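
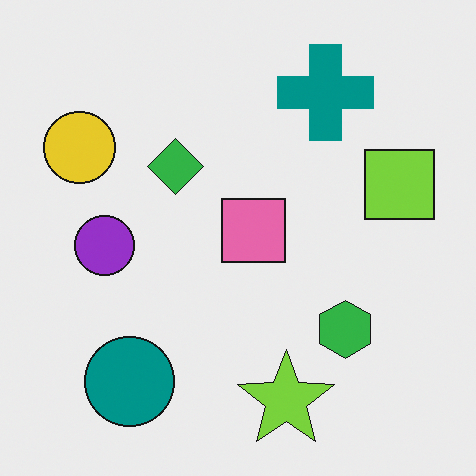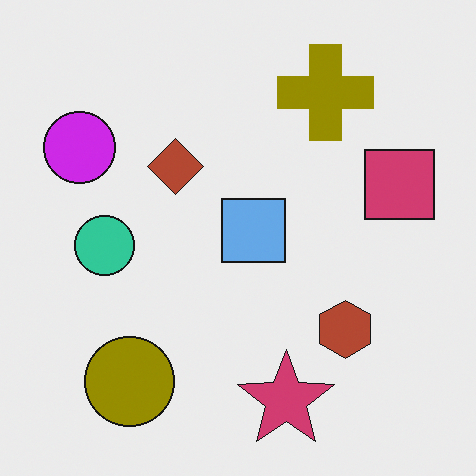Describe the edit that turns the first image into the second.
The second image is the first hue-shifted by a large amount.

Every shape's color has rotated by the same amount around the hue wheel — a uniform hue shift.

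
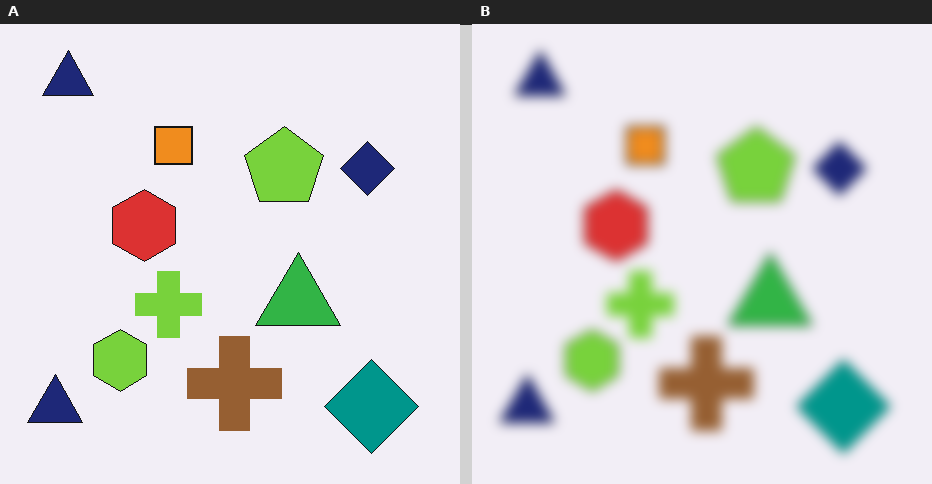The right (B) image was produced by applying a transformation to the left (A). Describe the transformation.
The image was heavily blurred.

Shape edges and outlines are uniformly softened across the whole image.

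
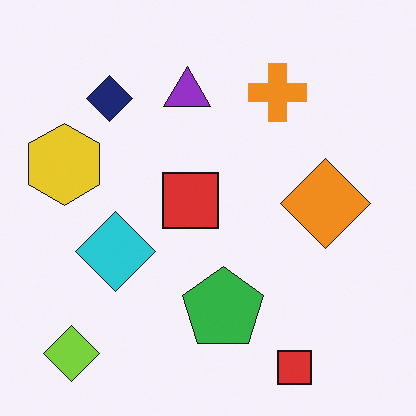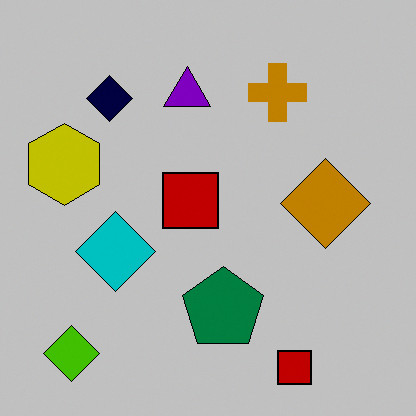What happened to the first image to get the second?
It was aggressively posterized.

Each flat color has snapped to a coarser quantized level — most visibly, the near-white background has dropped to a flat grey.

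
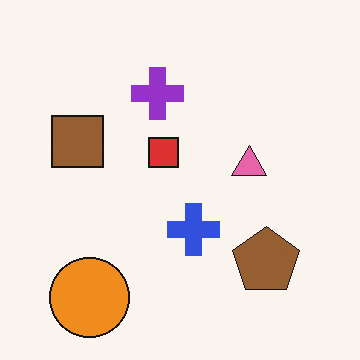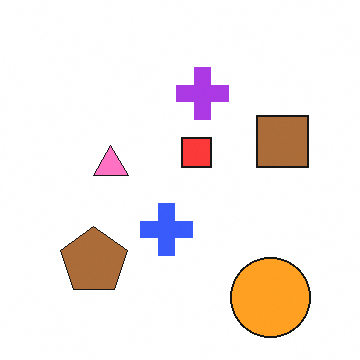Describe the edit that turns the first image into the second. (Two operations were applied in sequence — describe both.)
The second image is the first flipped horizontally (left ↔ right), then slightly brightened.

The brown square is in the left of the first image and the right of the second — shapes on opposite sides of the vertical midline have swapped in a mirror flip. Every pixel — background and shapes alike — is uniformly brightened.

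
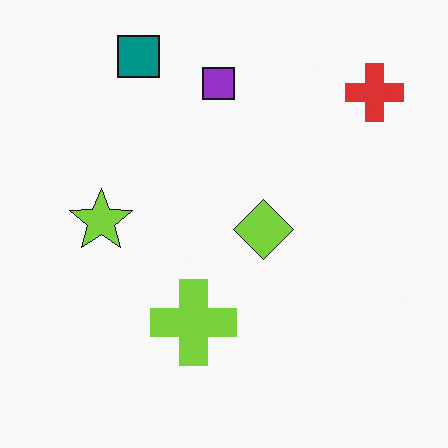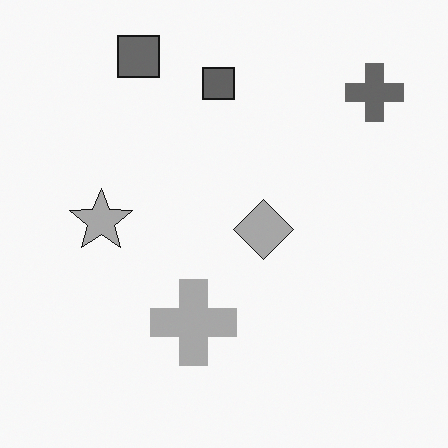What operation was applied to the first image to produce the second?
It was converted to grayscale.

All color is removed — every shape is now a shade of grey.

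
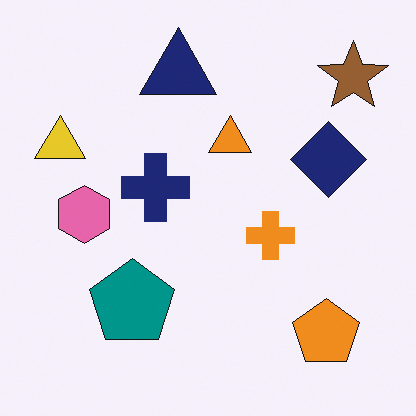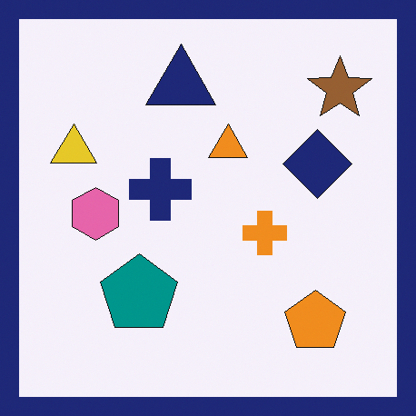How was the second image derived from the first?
This is the original image framed with a navy border.

A solid navy frame runs around the edge of the second image, with the content slightly shrunk inside it.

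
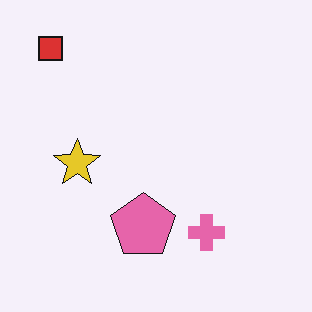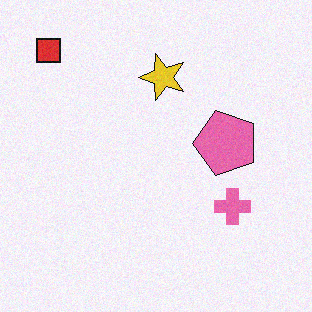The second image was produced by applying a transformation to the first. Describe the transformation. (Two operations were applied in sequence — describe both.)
The transformation is: transposed (reflected across the top-left ↔ bottom-right diagonal), then degraded with light additive noise.

Shapes have swapped their row and column positions — what was in the top-right is now in the bottom-left — a diagonal reflection. Random speckle covers the whole image, including the flat background.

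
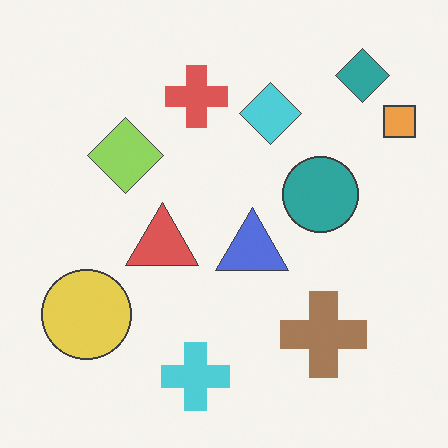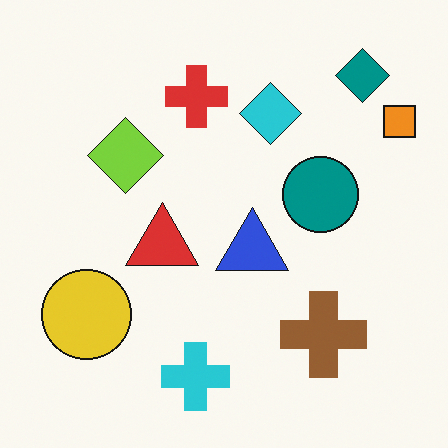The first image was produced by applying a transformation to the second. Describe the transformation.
The image was given slightly reduced contrast.

Tones are pushed toward mid-grey across the whole image — a global contrast change.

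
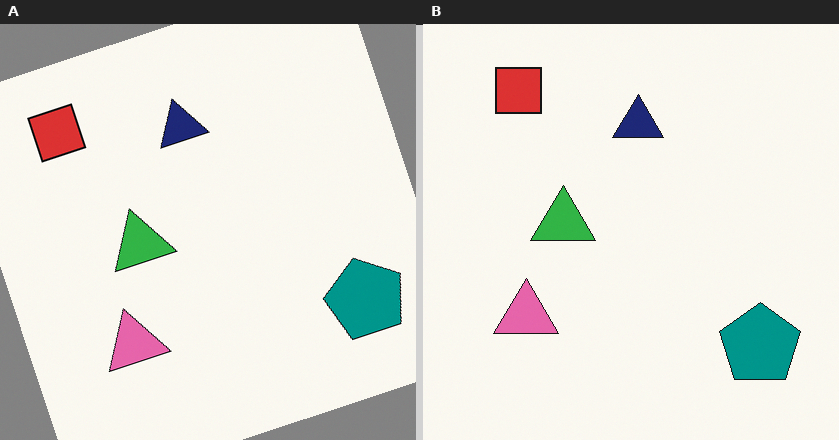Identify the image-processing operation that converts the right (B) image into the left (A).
Rotated counter-clockwise by a clearly visible amount.

Every shape is tilted by the same angle and the image corners show triangular fill wedges — a whole-image rotation by a non-right angle.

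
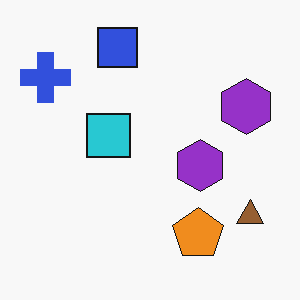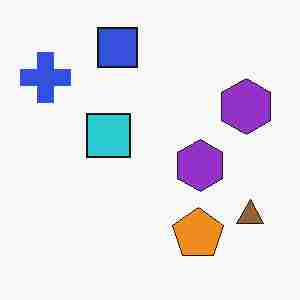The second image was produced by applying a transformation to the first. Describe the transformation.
This is the original image heavily JPEG-compressed with obvious blocking artifacts.

Blocky 8×8 compression artifacts appear around shape edges and the flat background shows ringing — characteristic JPEG degradation.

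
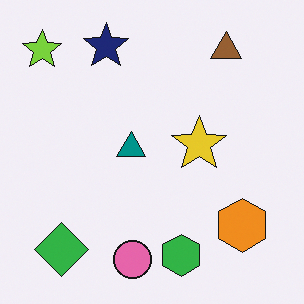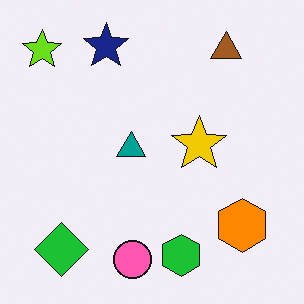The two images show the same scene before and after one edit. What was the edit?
This is the original image slightly oversaturated.

All colors are more vivid — a global saturation change.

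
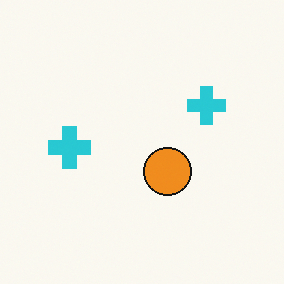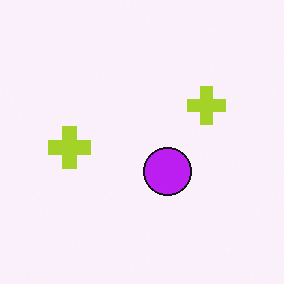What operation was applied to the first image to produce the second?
This is the original image hue-shifted by a large amount.

Every shape's color has rotated by the same amount around the hue wheel — a uniform hue shift.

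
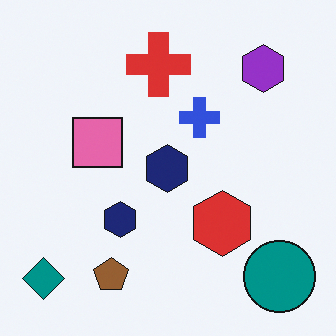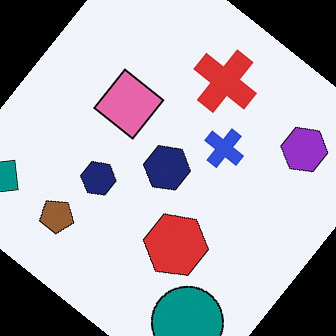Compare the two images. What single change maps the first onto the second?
The transformation is: rotated clockwise by a large amount — several tens of degrees.

Every shape is tilted by the same angle and the image corners show triangular fill wedges — a whole-image rotation by a non-right angle.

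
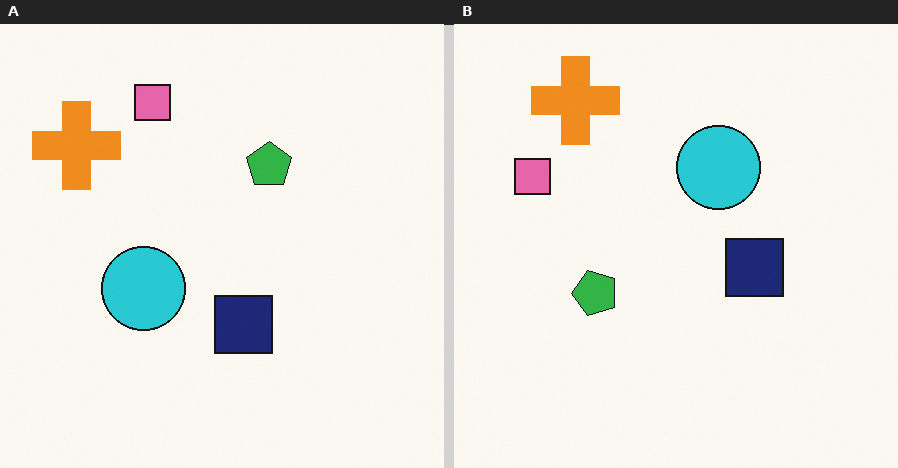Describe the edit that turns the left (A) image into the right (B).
It was transposed (reflected across the top-left ↔ bottom-right diagonal).

Shapes have swapped their row and column positions — what was in the top-right is now in the bottom-left — a diagonal reflection.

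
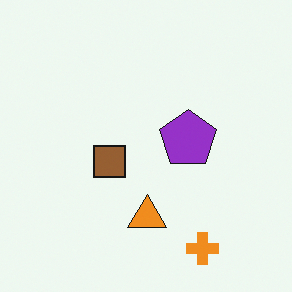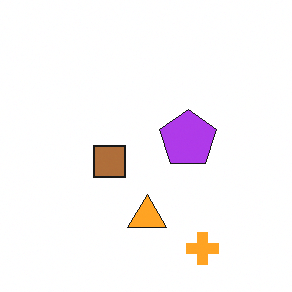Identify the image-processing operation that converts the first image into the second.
The image was brightened a little.

Every pixel — background and shapes alike — is uniformly brightened.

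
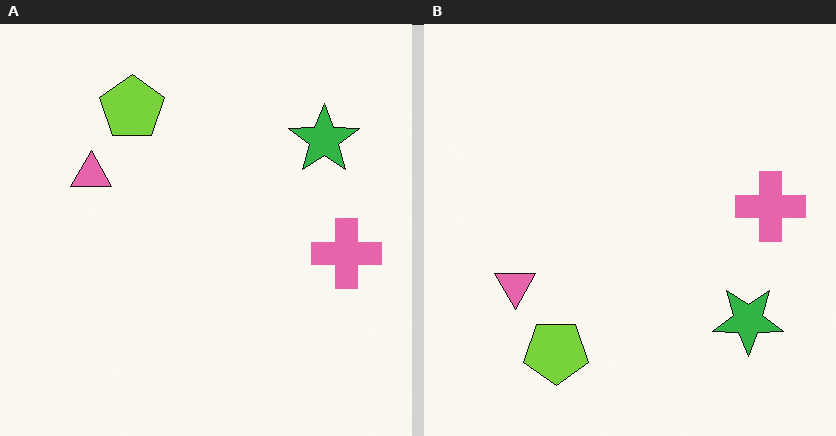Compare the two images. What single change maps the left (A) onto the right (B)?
This is the original image flipped vertically (top ↔ bottom).

The lime pentagon is in the top-left of the left (A) image and the bottom-left of the right (B) — shapes on opposite sides of the horizontal midline have swapped in a mirror flip.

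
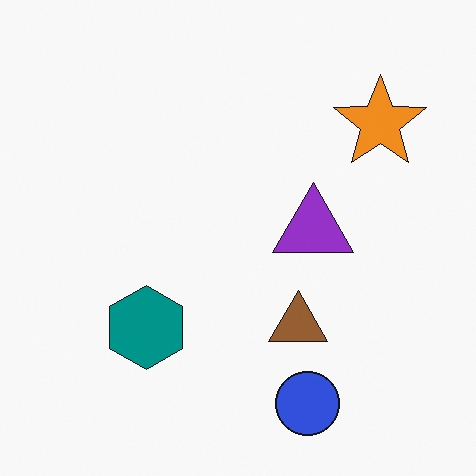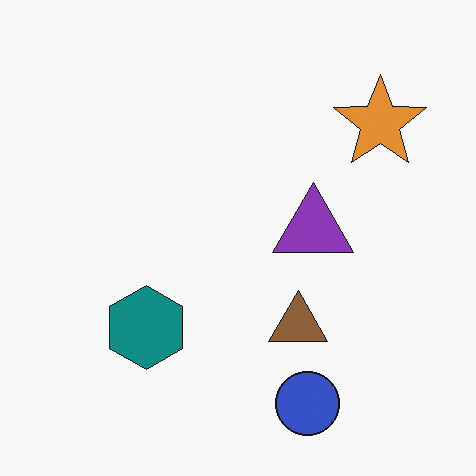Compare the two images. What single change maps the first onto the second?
This is the original image slightly desaturated.

All colors are more muted and greyish — a global saturation change.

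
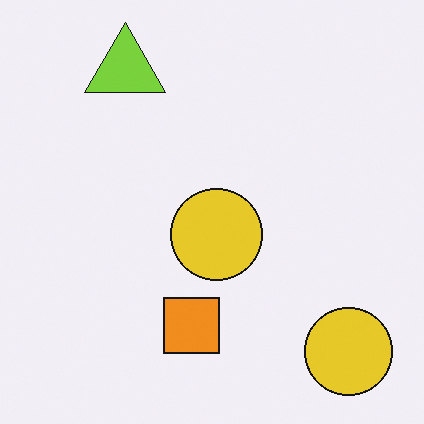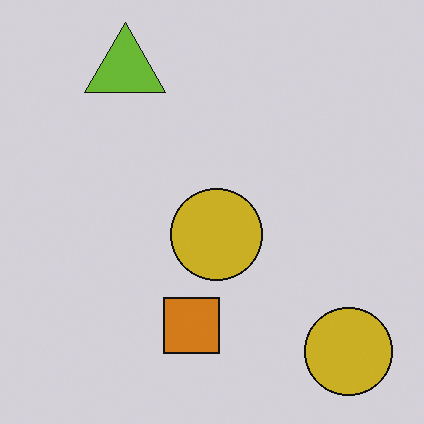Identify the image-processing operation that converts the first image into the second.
The image was darkened a little.

Every pixel — background and shapes alike — is uniformly darkened.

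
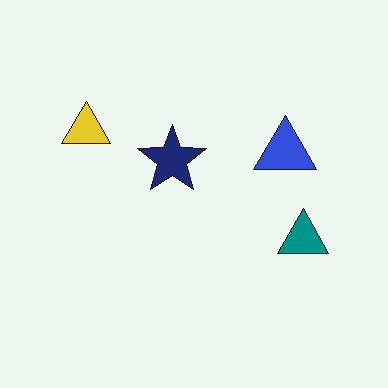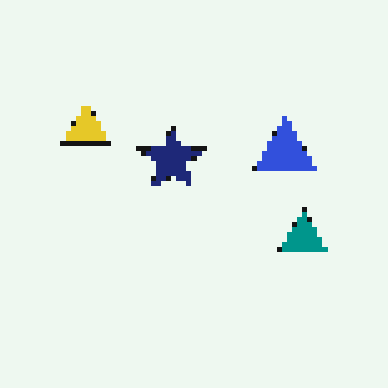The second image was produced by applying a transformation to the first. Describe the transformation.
The second image is the first mildly pixelated.

Shapes are reduced to large square blocks; fine edges and outlines are lost — a downscale-then-upscale (mosaic) effect.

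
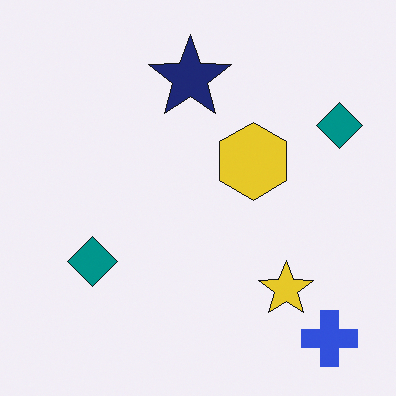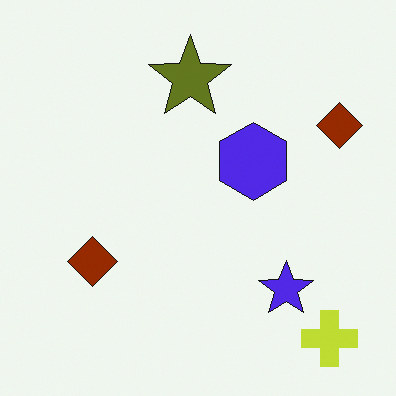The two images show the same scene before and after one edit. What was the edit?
It was hue-shifted by a large amount.

Every shape's color has rotated by the same amount around the hue wheel — a uniform hue shift.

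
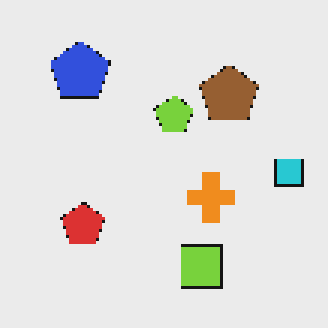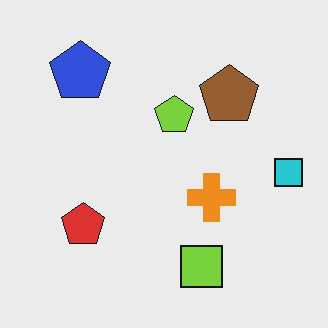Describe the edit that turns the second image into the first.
Mildly pixelated.

Shapes are reduced to large square blocks; fine edges and outlines are lost — a downscale-then-upscale (mosaic) effect.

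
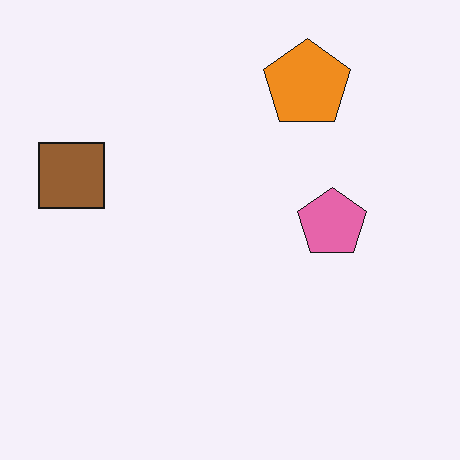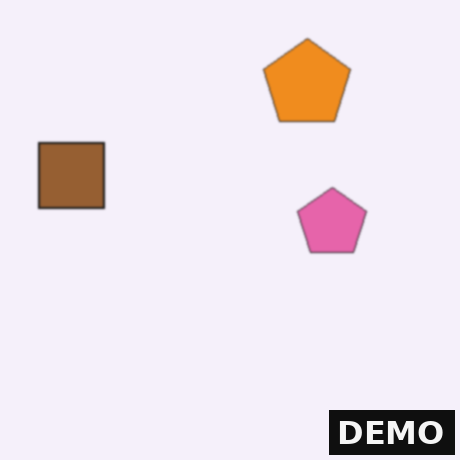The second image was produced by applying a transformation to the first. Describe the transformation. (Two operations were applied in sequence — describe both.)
The image was lightly blurred, then watermarked with the text "DEMO" in the lower-right corner.

Shape edges and outlines are uniformly softened across the whole image. A dark label reading "DEMO" appears in the lower-right corner.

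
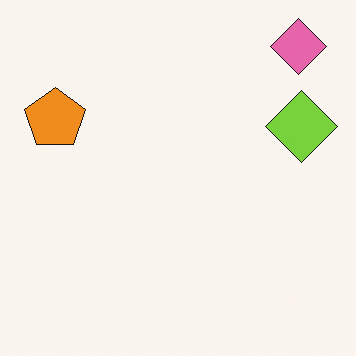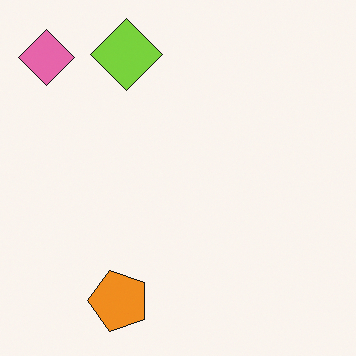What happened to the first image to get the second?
The second image is the first rotated 90° counter-clockwise.

The pink diamond sits in the top-right of the first image and the top-left of the second — consistent with a whole-image 90° counter-clockwise rotation.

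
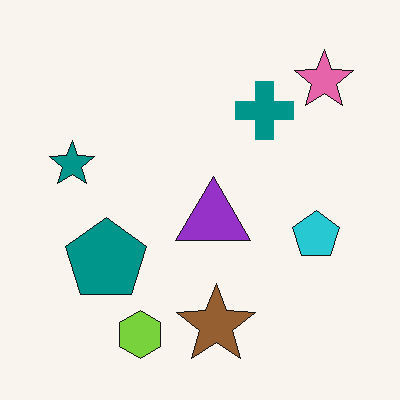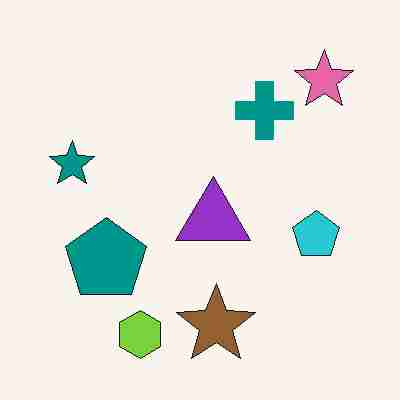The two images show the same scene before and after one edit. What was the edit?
This is the original image degraded with heavy JPEG compression.

Blocky 8×8 compression artifacts appear around shape edges and the flat background shows ringing — characteristic JPEG degradation.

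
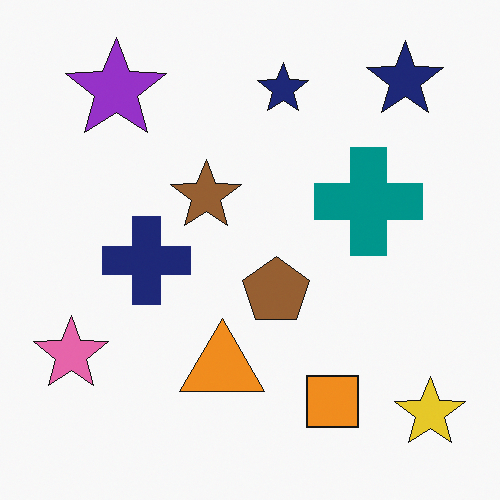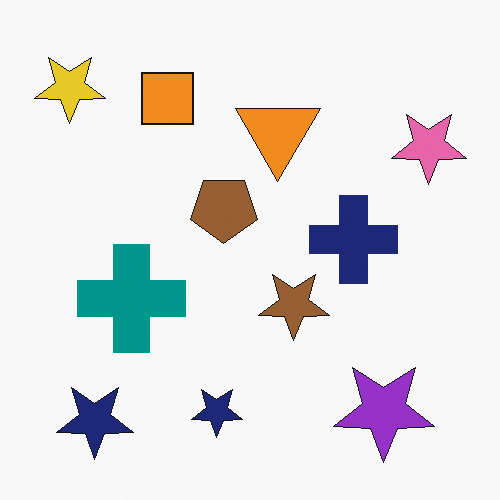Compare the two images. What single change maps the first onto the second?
The image was rotated 180°.

The yellow star sits in the bottom-right of the first image and the top-left of the second — consistent with a whole-image 180° rotation.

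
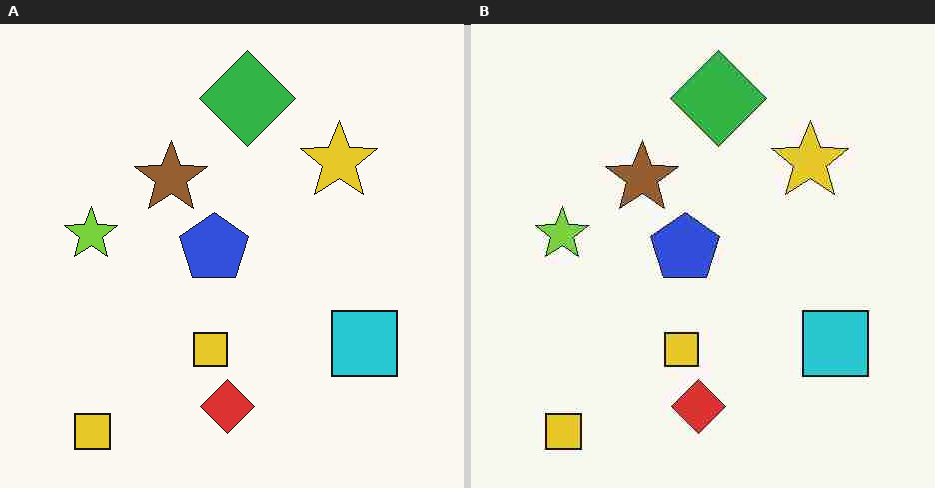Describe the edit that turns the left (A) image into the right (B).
This is the original image heavily JPEG-compressed with obvious blocking artifacts.

Blocky 8×8 compression artifacts appear around shape edges and the flat background shows ringing — characteristic JPEG degradation.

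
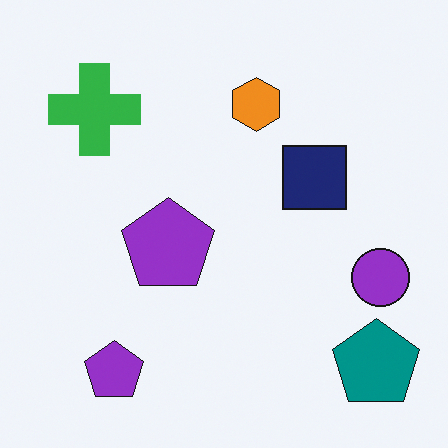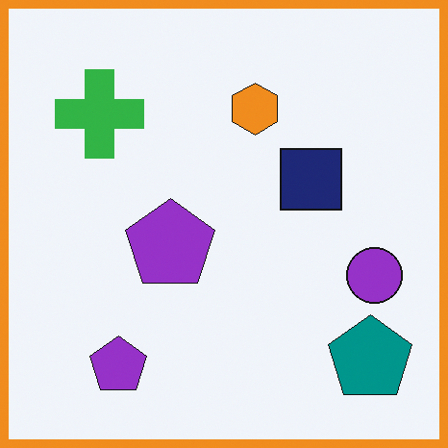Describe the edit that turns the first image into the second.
The second image is the first framed with a orange border.

A solid orange frame runs around the edge of the second image, with the content slightly shrunk inside it.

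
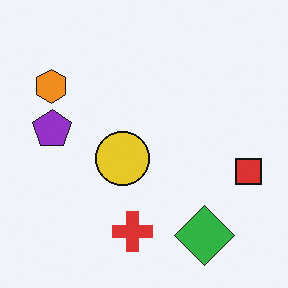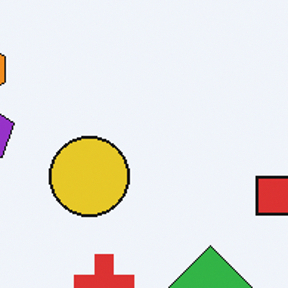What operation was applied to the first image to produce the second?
The transformation is: cropped slightly and scaled back up.

The visible shapes are larger and the field of view is narrower; shapes near the original edges may be partly or wholly outside the frame — a crop-and-rescale.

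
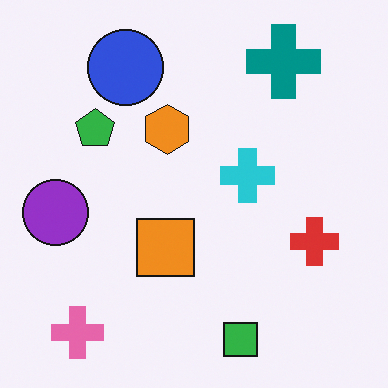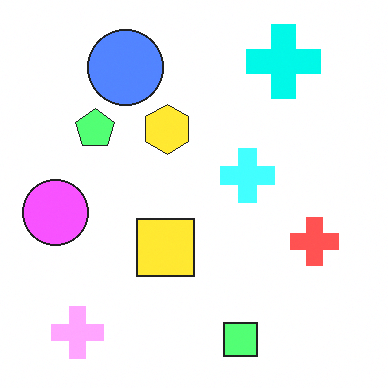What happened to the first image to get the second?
The second image is the first brightened a lot.

Every pixel — background and shapes alike — is uniformly brightened.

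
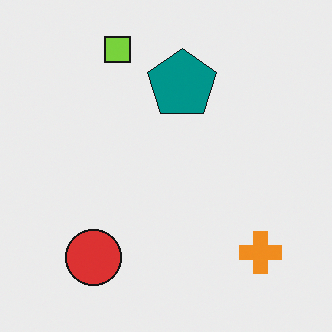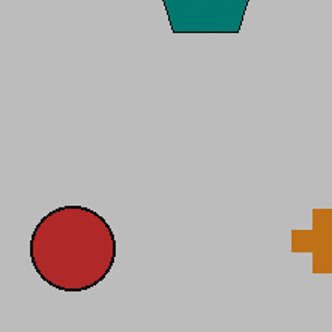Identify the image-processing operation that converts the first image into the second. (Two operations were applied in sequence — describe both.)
Cropped to a modestly smaller region and rescaled, then slightly darkened.

The visible shapes are larger and the field of view is narrower; shapes near the original edges may be partly or wholly outside the frame — a crop-and-rescale. Every pixel — background and shapes alike — is uniformly darkened.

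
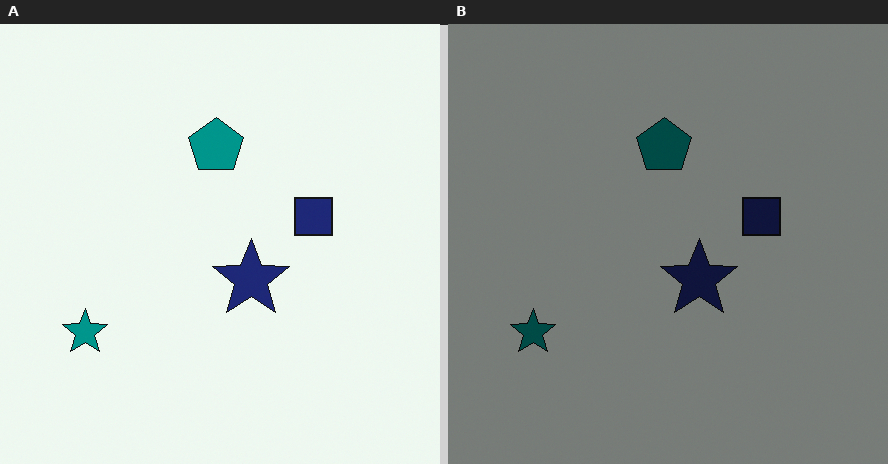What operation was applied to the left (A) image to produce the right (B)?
The image was darkened a lot.

Every pixel — background and shapes alike — is uniformly darkened.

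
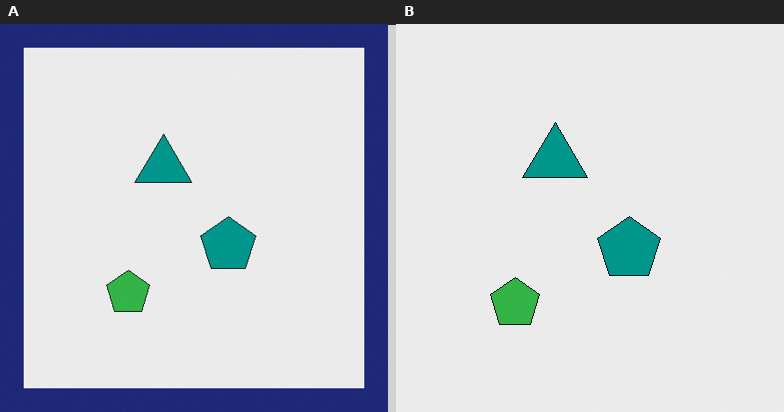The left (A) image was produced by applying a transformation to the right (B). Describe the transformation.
Framed with a navy border.

A solid navy frame runs around the edge of the left (A) image, with the content slightly shrunk inside it.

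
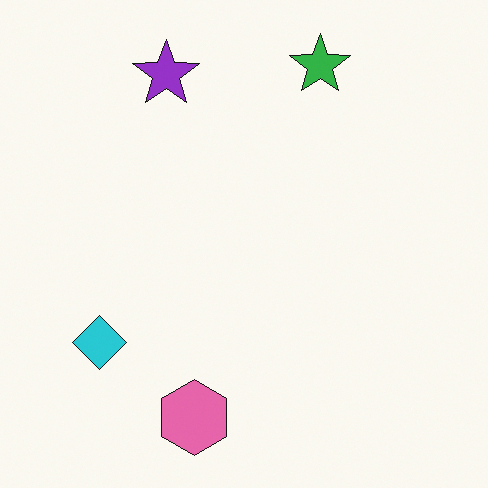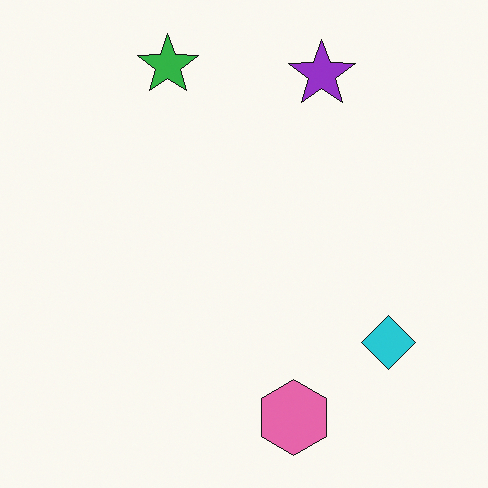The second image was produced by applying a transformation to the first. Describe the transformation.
The second image is the first flipped horizontally (left ↔ right).

The cyan diamond is in the bottom-left of the first image and the bottom-right of the second — shapes on opposite sides of the vertical midline have swapped in a mirror flip.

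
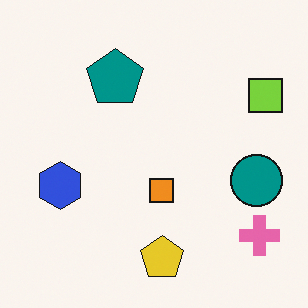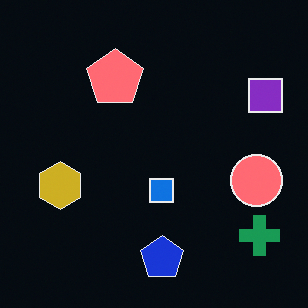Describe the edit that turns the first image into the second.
Color-inverted (negative).

The light background has become dark and every shape's color is its complement — a photographic negative.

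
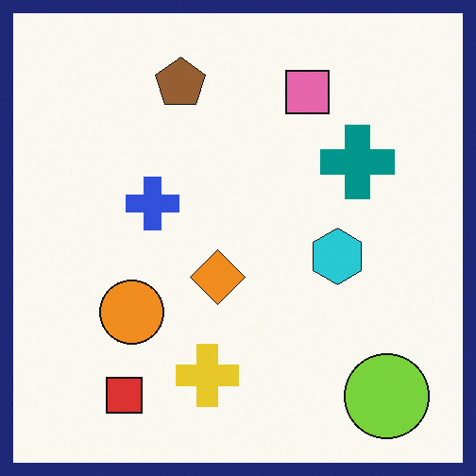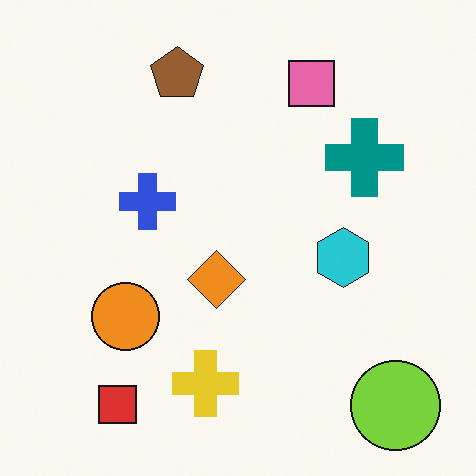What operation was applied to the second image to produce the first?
Framed with a navy border.

A solid navy frame runs around the edge of the first image, with the content slightly shrunk inside it.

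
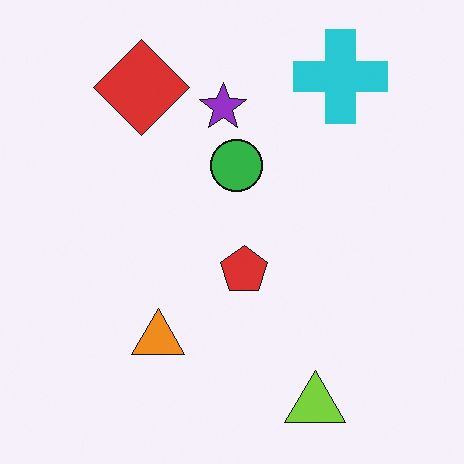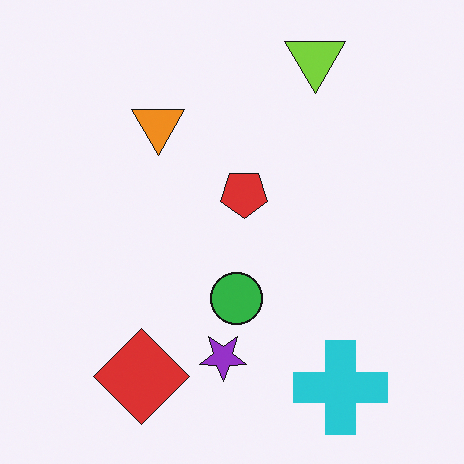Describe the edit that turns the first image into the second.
This is the original image flipped vertically (top ↔ bottom).

The lime triangle is in the bottom-right of the first image and the top-right of the second — shapes on opposite sides of the horizontal midline have swapped in a mirror flip.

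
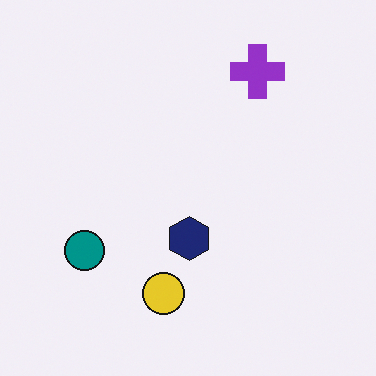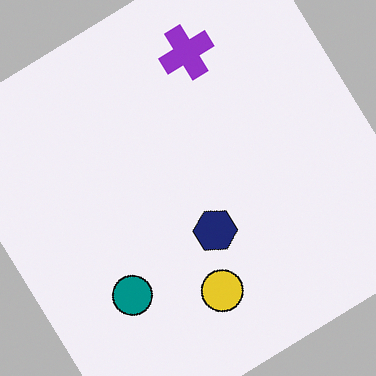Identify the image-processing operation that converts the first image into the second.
Rotated counter-clockwise by a large amount — several tens of degrees.

Every shape is tilted by the same angle and the image corners show triangular fill wedges — a whole-image rotation by a non-right angle.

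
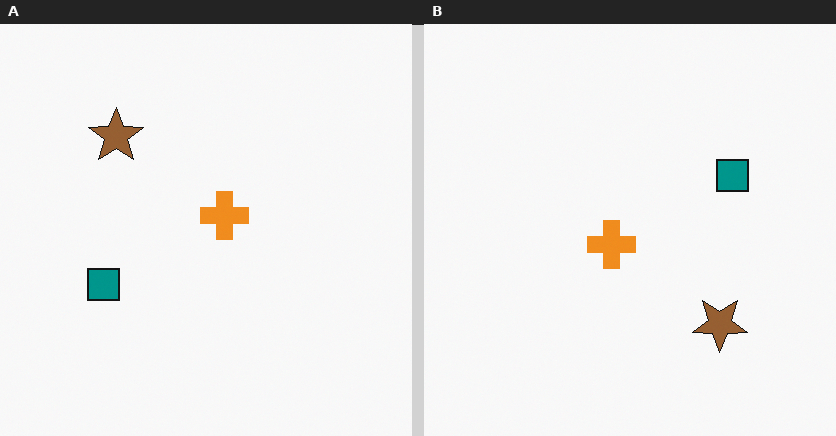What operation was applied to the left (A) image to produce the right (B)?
It was rotated 180°.

The brown star sits in the top-left of the left (A) image and the bottom-right of the right (B) — consistent with a whole-image 180° rotation.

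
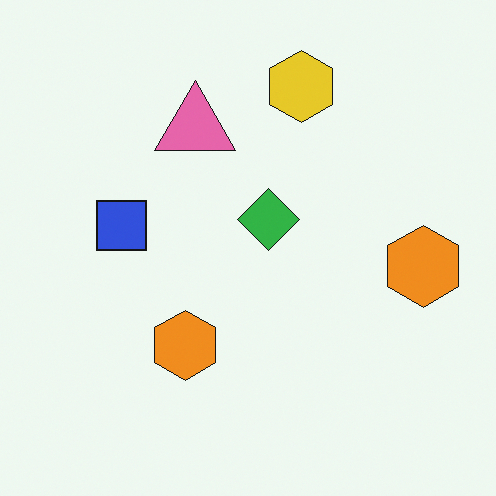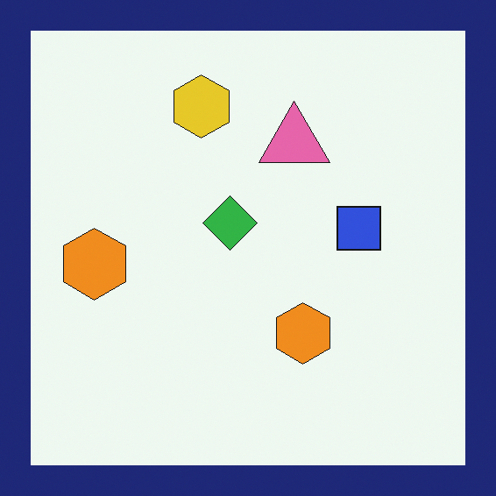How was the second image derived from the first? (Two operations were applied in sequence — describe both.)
The second image is the first flipped horizontally (left ↔ right), then framed with a navy border.

The blue square is in the left of the first image and the right of the second — shapes on opposite sides of the vertical midline have swapped in a mirror flip. A solid navy frame runs around the edge of the second image, with the content slightly shrunk inside it.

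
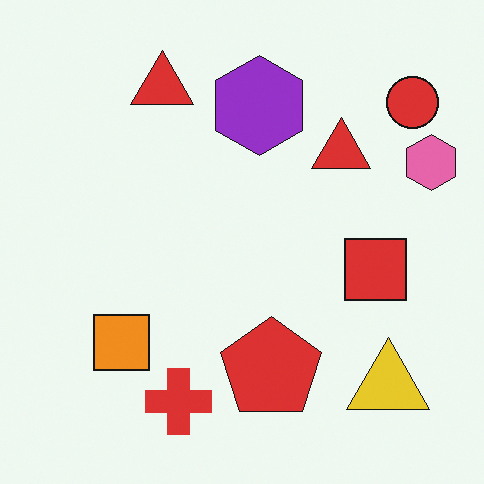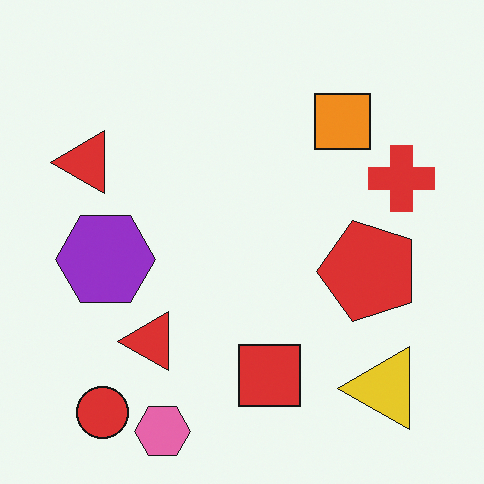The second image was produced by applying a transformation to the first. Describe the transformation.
Transposed (reflected across the top-left ↔ bottom-right diagonal).

Shapes have swapped their row and column positions — what was in the top-right is now in the bottom-left — a diagonal reflection.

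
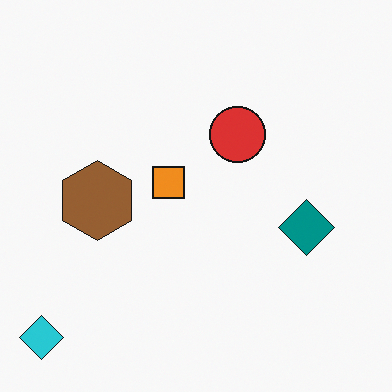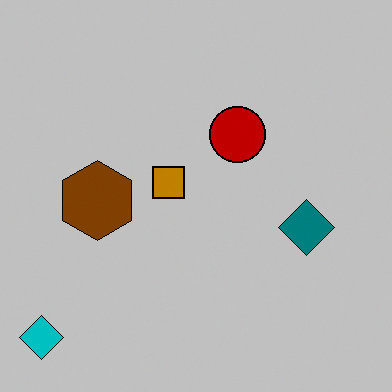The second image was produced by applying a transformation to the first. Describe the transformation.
It was aggressively posterized.

Each flat color has snapped to a coarser quantized level — most visibly, the near-white background has dropped to a flat grey.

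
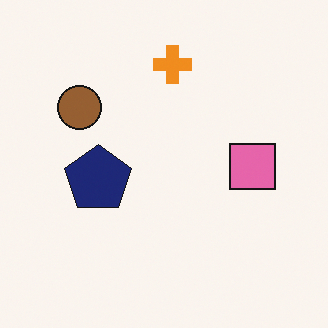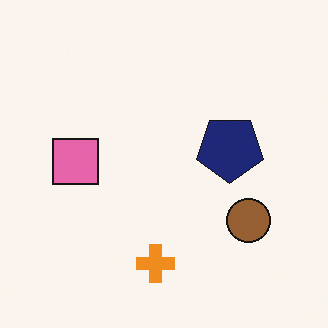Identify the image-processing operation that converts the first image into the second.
The second image is the first rotated 180°.

The brown circle sits in the top-left of the first image and the bottom-right of the second — consistent with a whole-image 180° rotation.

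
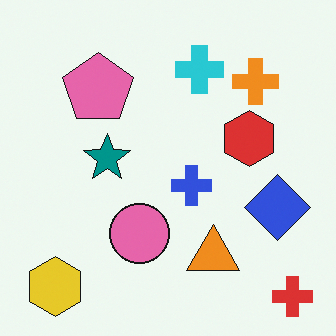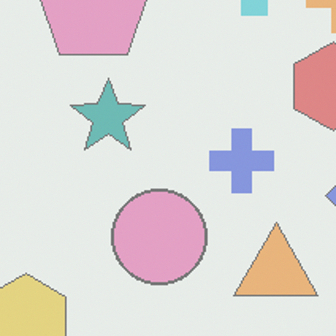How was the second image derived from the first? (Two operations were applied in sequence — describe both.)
The second image is the first given much lower contrast, then cropped slightly and scaled back up.

Tones are pushed toward mid-grey across the whole image — a global contrast change. The visible shapes are larger and the field of view is narrower; shapes near the original edges may be partly or wholly outside the frame — a crop-and-rescale.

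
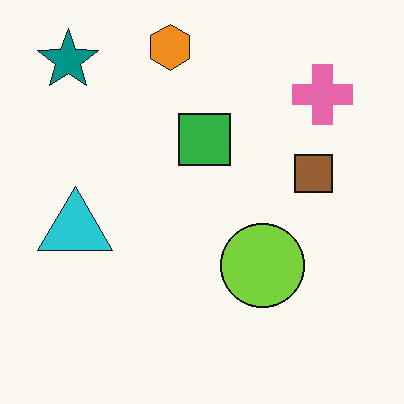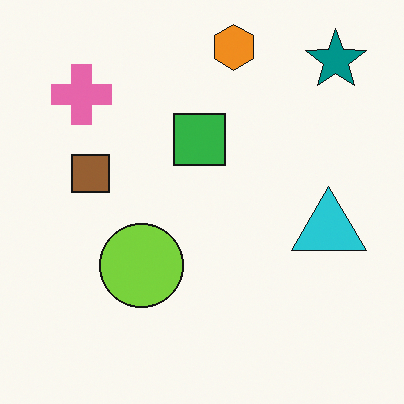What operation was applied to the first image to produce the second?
This is the original image flipped horizontally (left ↔ right).

The teal star is in the top-left of the first image and the top-right of the second — shapes on opposite sides of the vertical midline have swapped in a mirror flip.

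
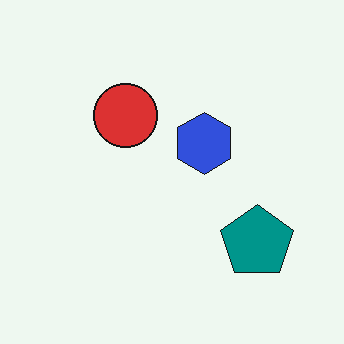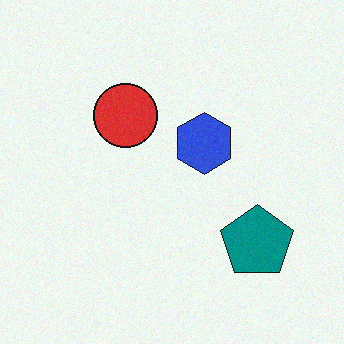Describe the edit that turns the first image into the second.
This is the original image degraded with a light layer of grain.

Random speckle covers the whole image, including the flat background.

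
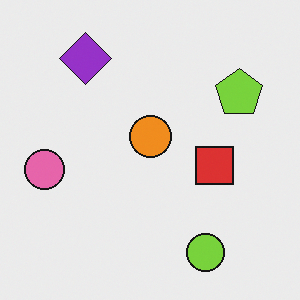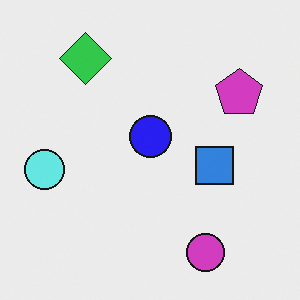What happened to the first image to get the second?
It was hue-shifted by a large amount.

Every shape's color has rotated by the same amount around the hue wheel — a uniform hue shift.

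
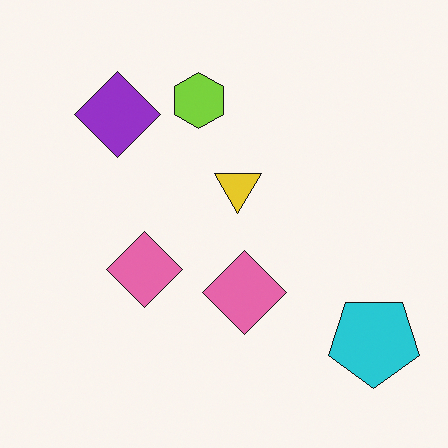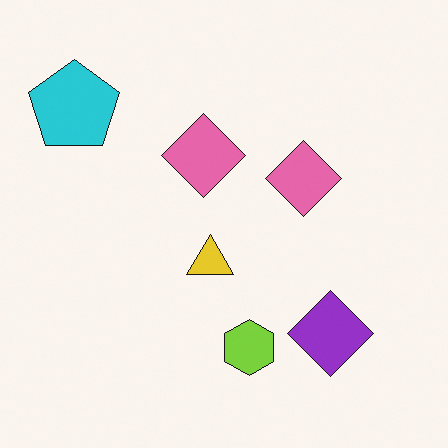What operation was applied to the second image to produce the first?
The first image is the second rotated 180°.

The cyan pentagon sits in the top-left of the second image and the bottom-right of the first — consistent with a whole-image 180° rotation.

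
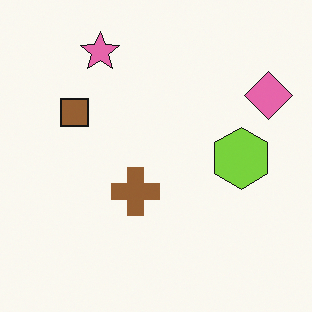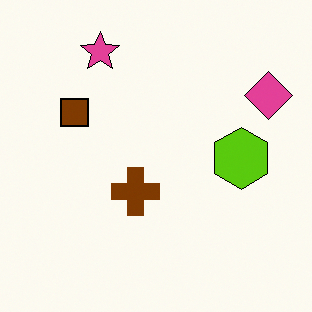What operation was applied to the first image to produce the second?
The second image is the first given slightly increased contrast.

Tones are pushed away from mid-grey across the whole image — a global contrast change.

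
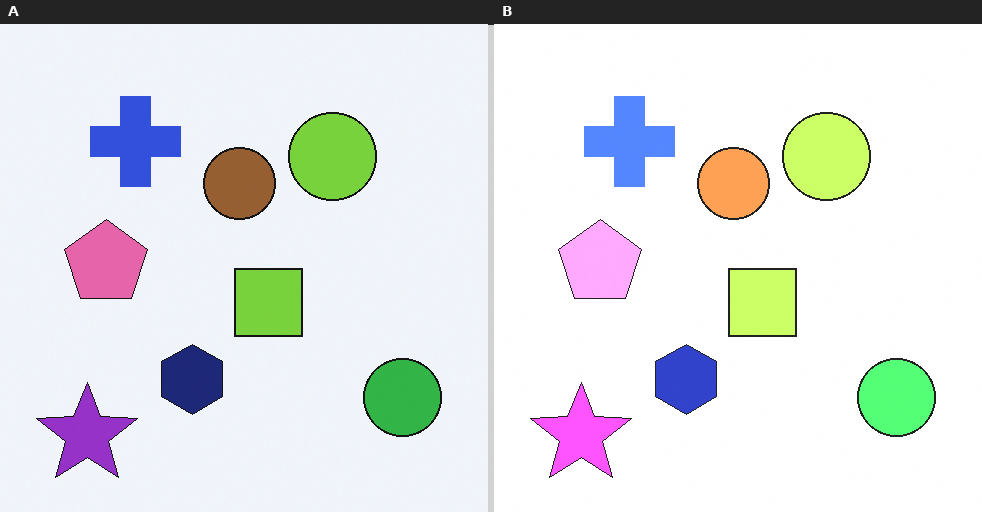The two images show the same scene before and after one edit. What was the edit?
The image was brightened a lot.

Every pixel — background and shapes alike — is uniformly brightened.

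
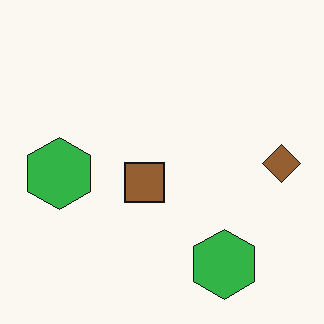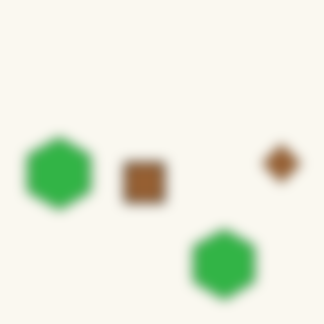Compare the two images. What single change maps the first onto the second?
This is the original image heavily blurred.

Shape edges and outlines are uniformly softened across the whole image.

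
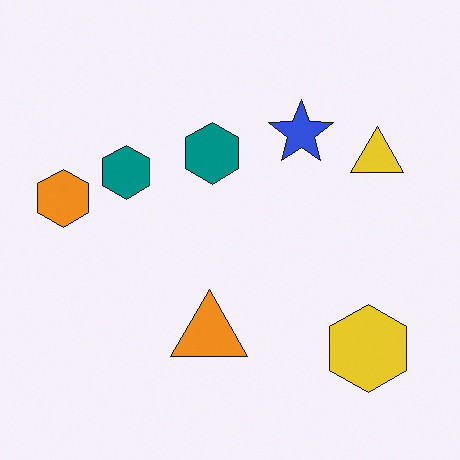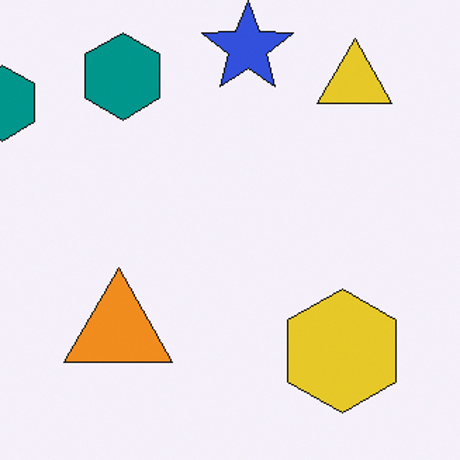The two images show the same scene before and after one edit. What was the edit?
The transformation is: cropped to a modestly smaller region and rescaled.

The visible shapes are larger and the field of view is narrower; shapes near the original edges may be partly or wholly outside the frame — a crop-and-rescale.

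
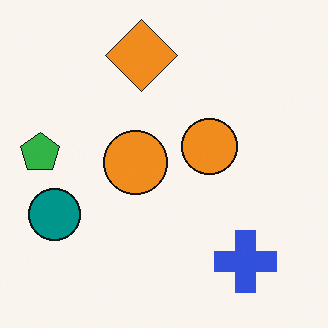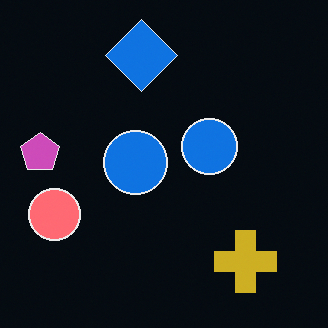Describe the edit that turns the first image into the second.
The image was color-inverted (negative).

The light background has become dark and every shape's color is its complement — a photographic negative.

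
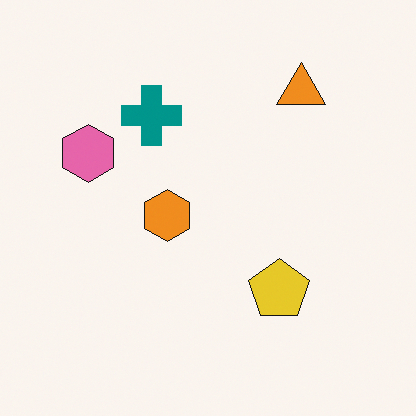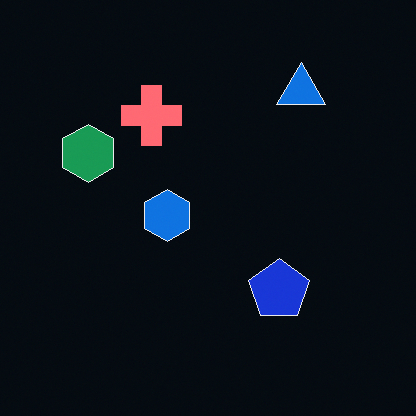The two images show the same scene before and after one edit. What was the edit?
The second image is the first color-inverted (negative).

The light background has become dark and every shape's color is its complement — a photographic negative.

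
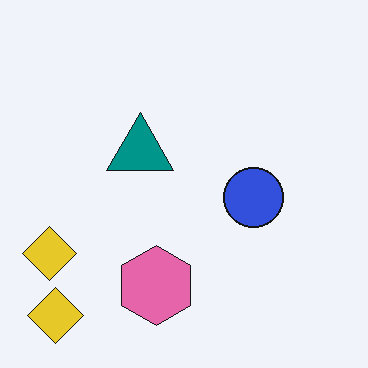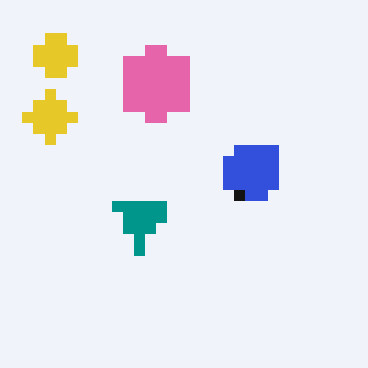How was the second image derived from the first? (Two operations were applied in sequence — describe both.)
The transformation is: coarsely pixelated, then flipped vertically (top ↔ bottom).

Shapes are reduced to large square blocks; fine edges and outlines are lost — a downscale-then-upscale (mosaic) effect. The pink hexagon is in the bottom of the first image and the top of the second — shapes on opposite sides of the horizontal midline have swapped in a mirror flip.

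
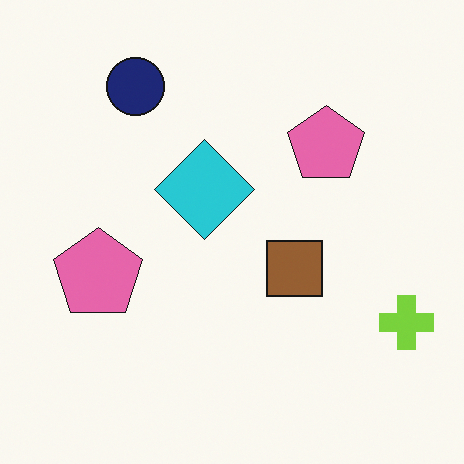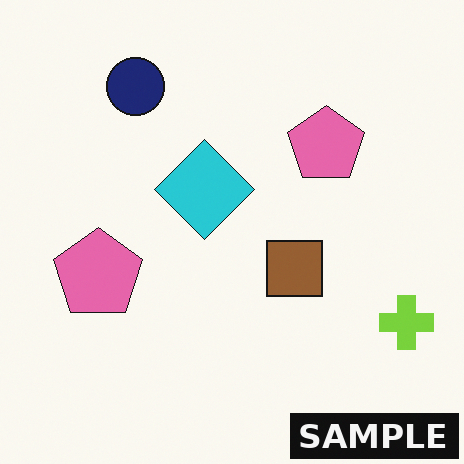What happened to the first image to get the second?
The second image is the first watermarked with the text "SAMPLE" in the lower-right corner.

A dark label reading "SAMPLE" appears in the lower-right corner.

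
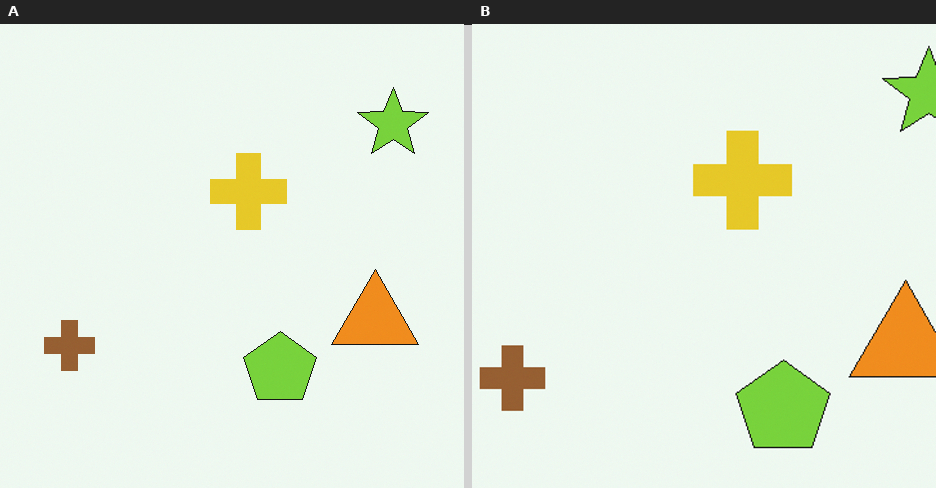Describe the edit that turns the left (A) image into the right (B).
The image was cropped to a modestly smaller region and rescaled.

The visible shapes are larger and the field of view is narrower; shapes near the original edges may be partly or wholly outside the frame — a crop-and-rescale.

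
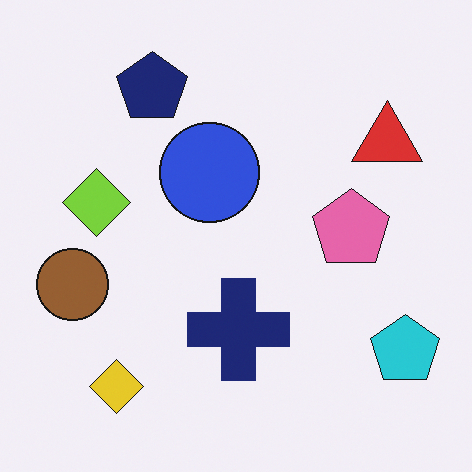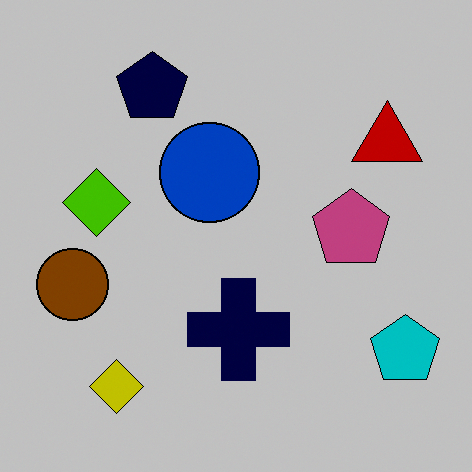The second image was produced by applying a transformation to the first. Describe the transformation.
Aggressively posterized.

Each flat color has snapped to a coarser quantized level — most visibly, the near-white background has dropped to a flat grey.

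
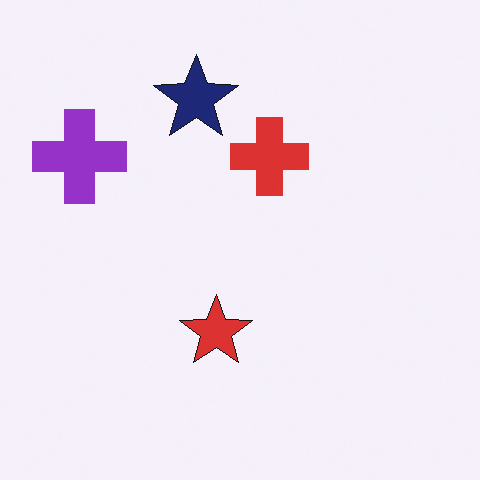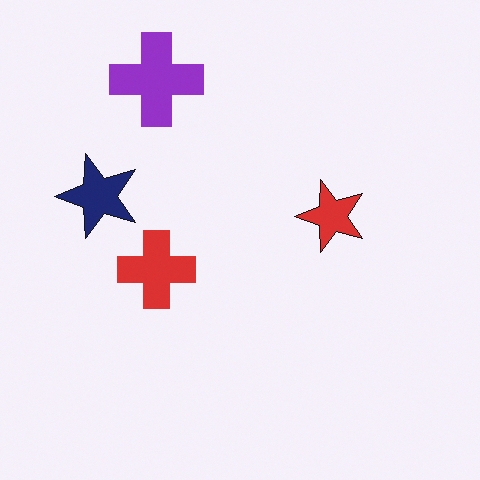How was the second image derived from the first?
The image was transposed (reflected across the top-left ↔ bottom-right diagonal).

Shapes have swapped their row and column positions — what was in the top-right is now in the bottom-left — a diagonal reflection.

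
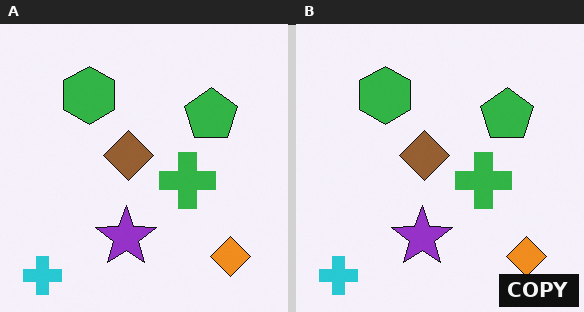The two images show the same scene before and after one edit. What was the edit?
The image was watermarked with the text "COPY" in the lower-right corner.

A dark label reading "COPY" appears in the lower-right corner.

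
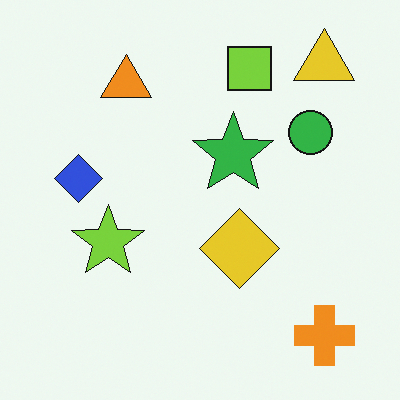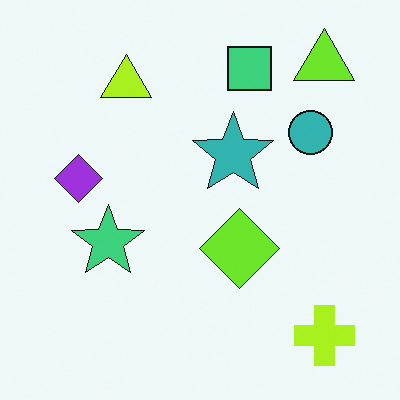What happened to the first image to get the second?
The transformation is: hue-shifted by a small amount.

Every shape's color has rotated by the same amount around the hue wheel — a uniform hue shift.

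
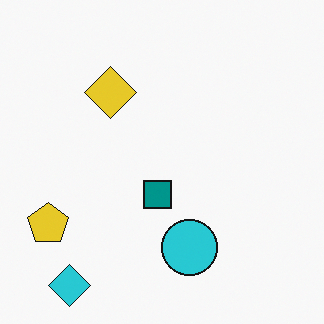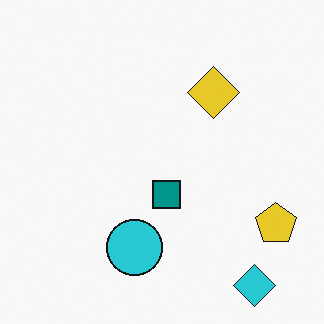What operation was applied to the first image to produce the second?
The transformation is: flipped horizontally (left ↔ right).

The yellow pentagon is in the bottom-left of the first image and the bottom-right of the second — shapes on opposite sides of the vertical midline have swapped in a mirror flip.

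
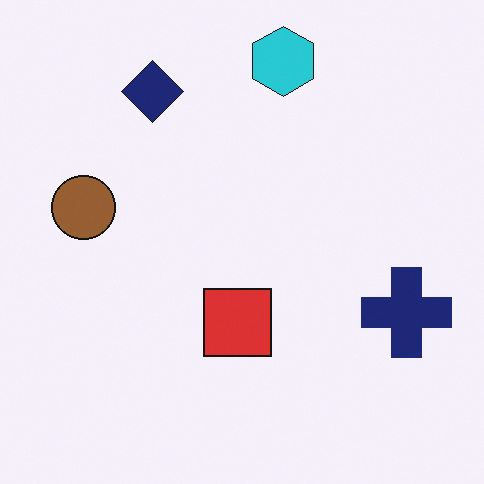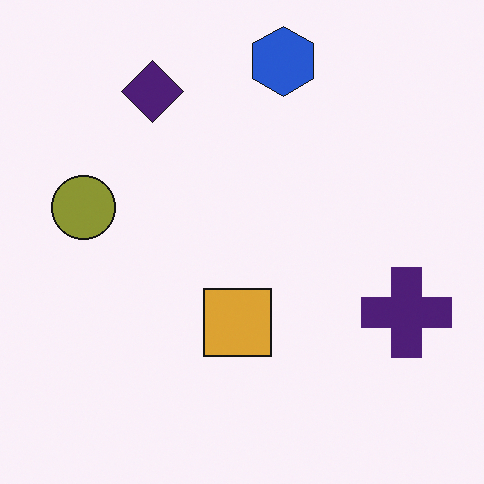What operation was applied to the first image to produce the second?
This is the original image hue-shifted by a small amount.

Every shape's color has rotated by the same amount around the hue wheel — a uniform hue shift.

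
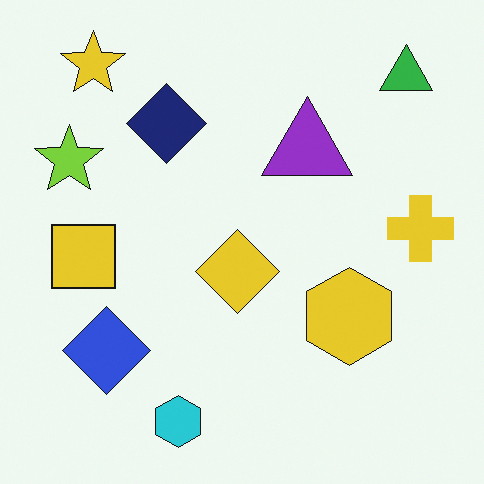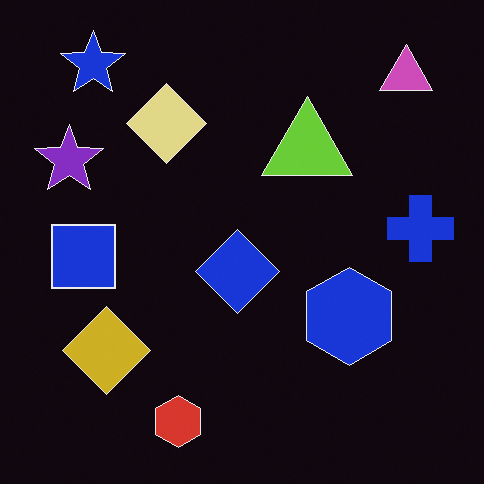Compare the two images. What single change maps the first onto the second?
This is the original image color-inverted (negative).

The light background has become dark and every shape's color is its complement — a photographic negative.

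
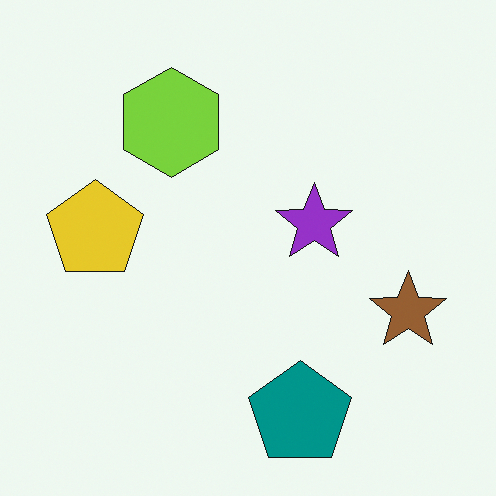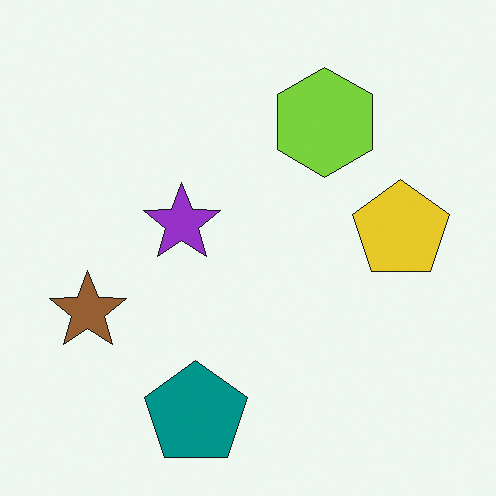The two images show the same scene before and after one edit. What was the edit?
The second image is the first flipped horizontally (left ↔ right).

The brown star is in the right of the first image and the left of the second — shapes on opposite sides of the vertical midline have swapped in a mirror flip.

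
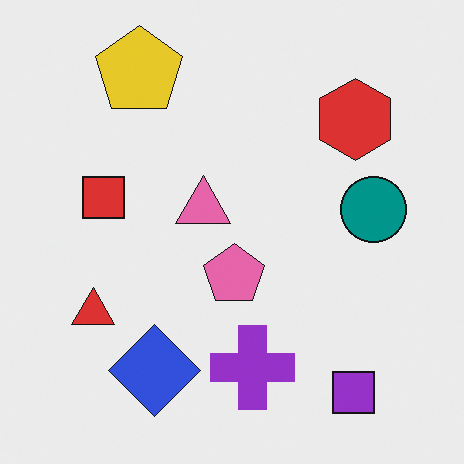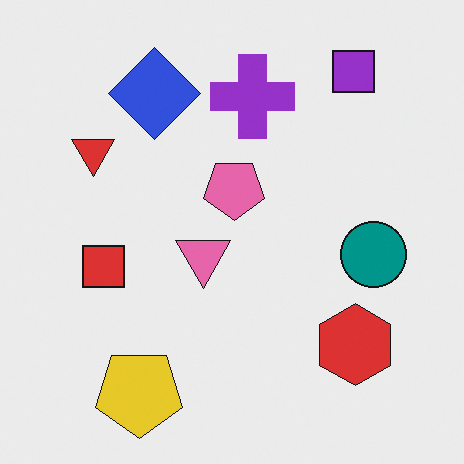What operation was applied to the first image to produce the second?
Flipped vertically (top ↔ bottom).

The yellow pentagon is in the top-left of the first image and the bottom-left of the second — shapes on opposite sides of the horizontal midline have swapped in a mirror flip.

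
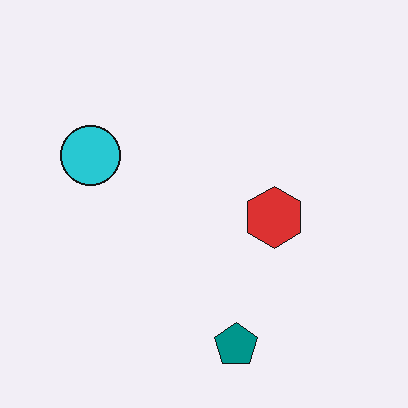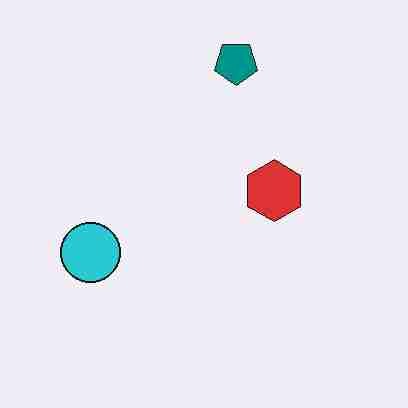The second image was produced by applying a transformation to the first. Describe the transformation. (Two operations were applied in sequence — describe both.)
This is the original image flipped vertically (top ↔ bottom), then heavily JPEG-compressed with obvious blocking artifacts.

The teal pentagon is in the bottom of the first image and the top of the second — shapes on opposite sides of the horizontal midline have swapped in a mirror flip. Blocky 8×8 compression artifacts appear around shape edges and the flat background shows ringing — characteristic JPEG degradation.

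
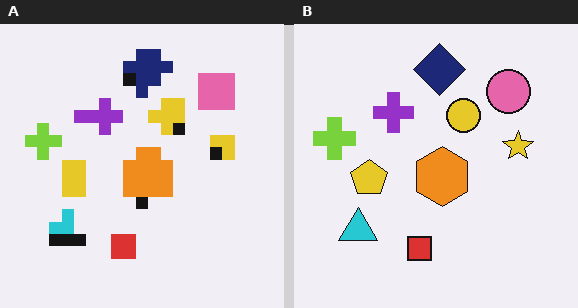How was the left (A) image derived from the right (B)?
Heavily pixelated into large blocks.

Shapes are reduced to large square blocks; fine edges and outlines are lost — a downscale-then-upscale (mosaic) effect.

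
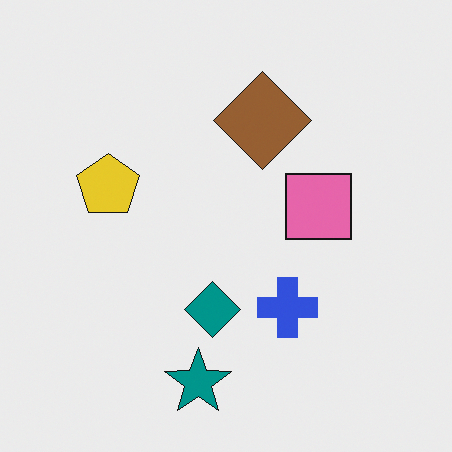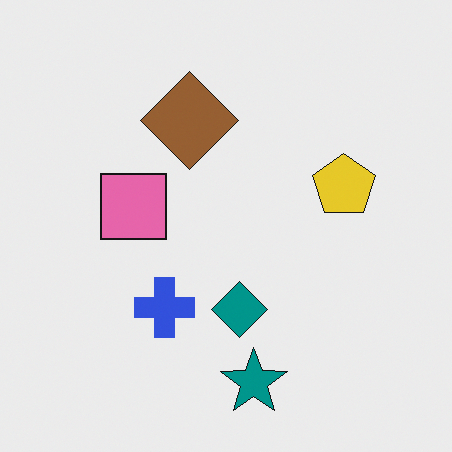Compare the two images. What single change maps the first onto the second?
The transformation is: flipped horizontally (left ↔ right).

The yellow pentagon is in the left of the first image and the right of the second — shapes on opposite sides of the vertical midline have swapped in a mirror flip.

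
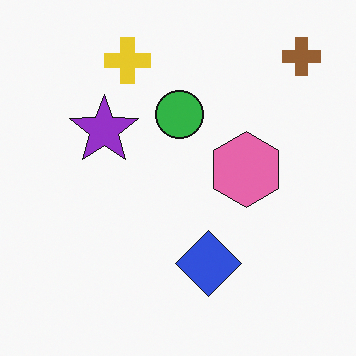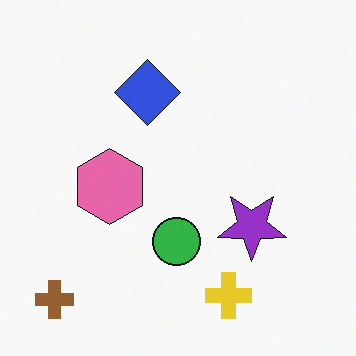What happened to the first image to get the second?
This is the original image rotated 180°.

The brown cross sits in the top-right of the first image and the bottom-left of the second — consistent with a whole-image 180° rotation.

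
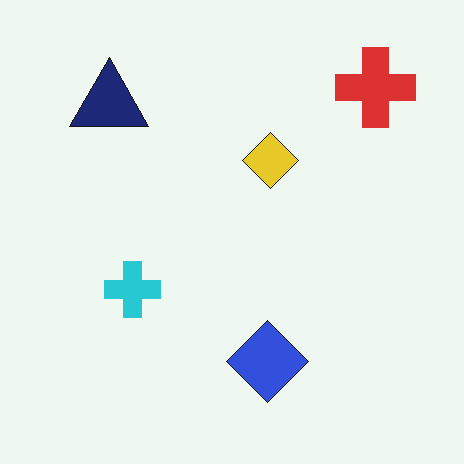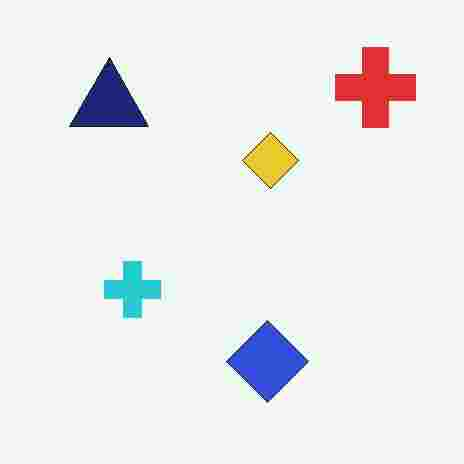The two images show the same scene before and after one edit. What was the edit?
This is the original image heavily JPEG-compressed with obvious blocking artifacts.

Blocky 8×8 compression artifacts appear around shape edges and the flat background shows ringing — characteristic JPEG degradation.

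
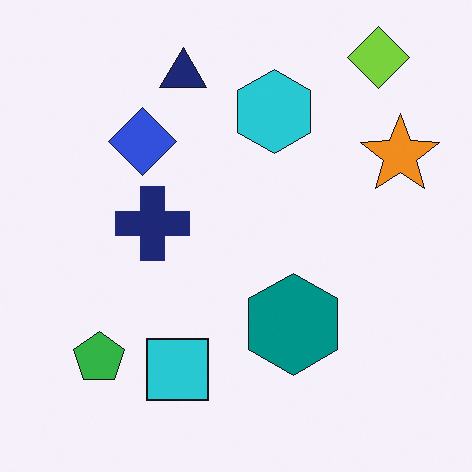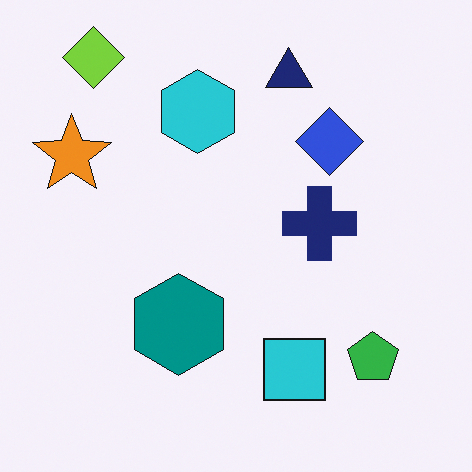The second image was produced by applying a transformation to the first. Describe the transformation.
Flipped horizontally (left ↔ right).

The orange star is in the top-right of the first image and the top-left of the second — shapes on opposite sides of the vertical midline have swapped in a mirror flip.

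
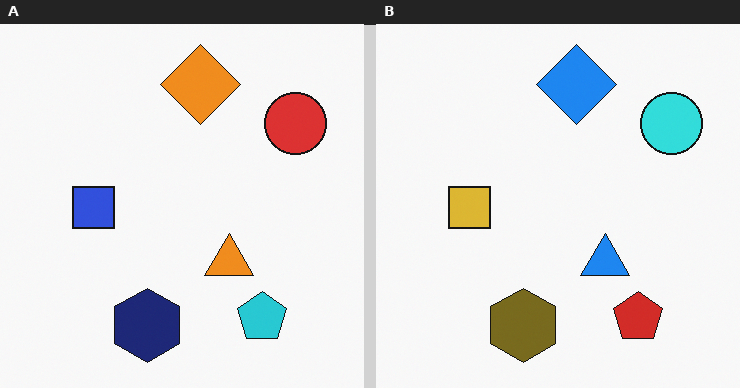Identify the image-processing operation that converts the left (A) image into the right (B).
Hue-shifted by a large amount.

Every shape's color has rotated by the same amount around the hue wheel — a uniform hue shift.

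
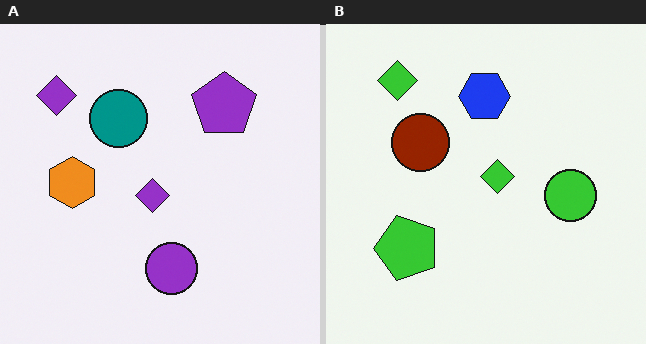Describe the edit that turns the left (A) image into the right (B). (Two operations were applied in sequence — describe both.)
The right (B) image is the left (A) transposed (reflected across the top-left ↔ bottom-right diagonal), then hue-shifted through roughly half the color wheel.

Shapes have swapped their row and column positions — what was in the top-right is now in the bottom-left — a diagonal reflection. Every shape's color has rotated by the same amount around the hue wheel — a uniform hue shift.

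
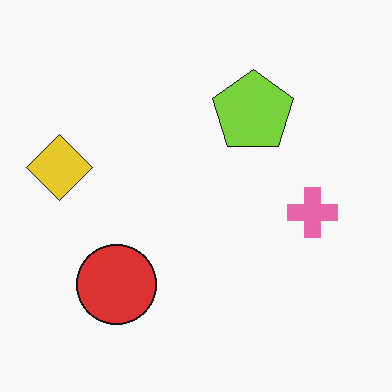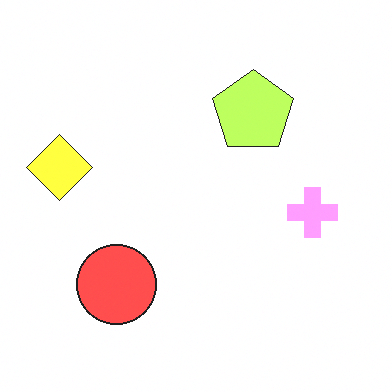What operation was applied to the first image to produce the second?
The second image is the first noticeably brightened.

Every pixel — background and shapes alike — is uniformly brightened.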